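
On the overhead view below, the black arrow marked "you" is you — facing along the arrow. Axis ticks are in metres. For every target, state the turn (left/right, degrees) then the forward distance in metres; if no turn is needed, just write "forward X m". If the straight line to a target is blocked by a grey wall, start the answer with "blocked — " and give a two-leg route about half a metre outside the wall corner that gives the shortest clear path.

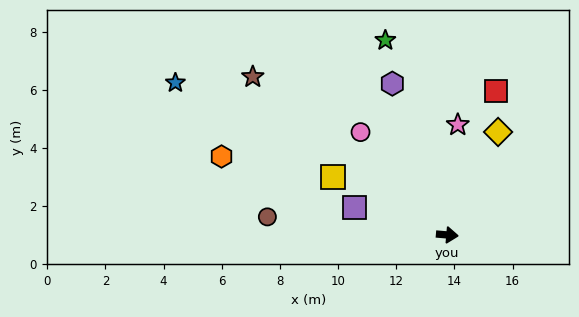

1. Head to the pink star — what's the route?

turn left 89°, forward 3.8 m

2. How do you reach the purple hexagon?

turn left 115°, forward 5.5 m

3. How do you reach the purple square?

turn left 168°, forward 3.3 m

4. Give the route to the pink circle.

turn left 135°, forward 4.6 m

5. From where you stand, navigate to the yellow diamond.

turn left 69°, forward 3.9 m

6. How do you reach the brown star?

turn left 146°, forward 8.6 m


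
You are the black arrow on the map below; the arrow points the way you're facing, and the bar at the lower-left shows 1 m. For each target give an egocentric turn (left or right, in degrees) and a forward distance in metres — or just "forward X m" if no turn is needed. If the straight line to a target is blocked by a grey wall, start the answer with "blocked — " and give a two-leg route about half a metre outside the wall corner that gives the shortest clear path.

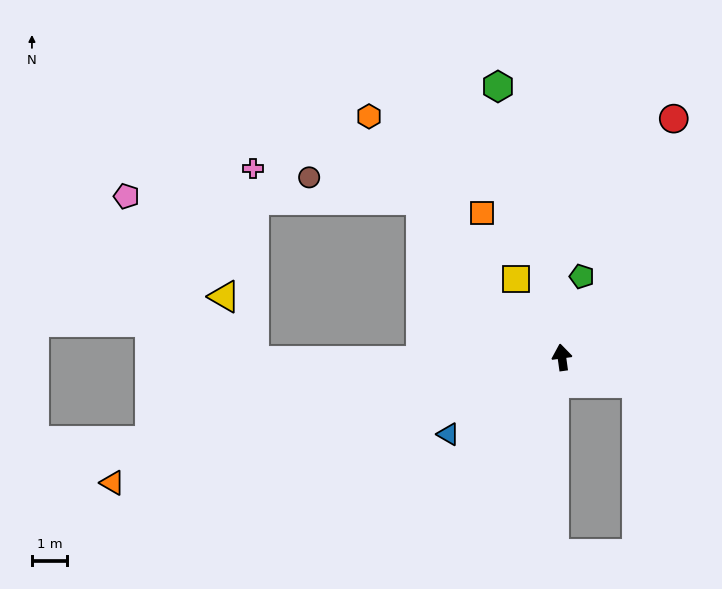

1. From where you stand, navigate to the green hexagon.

turn left 5°, forward 7.8 m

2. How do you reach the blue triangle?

turn left 116°, forward 3.9 m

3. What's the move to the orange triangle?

turn left 98°, forward 13.1 m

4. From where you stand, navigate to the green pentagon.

turn right 22°, forward 2.3 m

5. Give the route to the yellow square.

turn left 22°, forward 2.6 m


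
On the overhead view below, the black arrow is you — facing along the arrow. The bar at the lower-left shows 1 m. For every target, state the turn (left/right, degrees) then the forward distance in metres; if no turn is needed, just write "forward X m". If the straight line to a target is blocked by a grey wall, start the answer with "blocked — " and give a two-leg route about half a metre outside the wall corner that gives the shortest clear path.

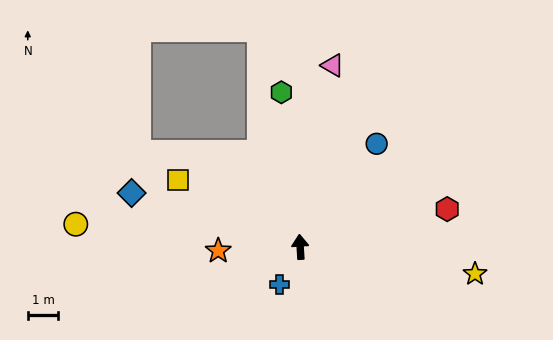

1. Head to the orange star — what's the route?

turn left 89°, forward 2.7 m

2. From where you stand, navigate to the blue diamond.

turn left 69°, forward 5.8 m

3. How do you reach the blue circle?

turn right 40°, forward 4.2 m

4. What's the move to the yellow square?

turn left 58°, forward 4.6 m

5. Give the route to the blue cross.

turn left 148°, forward 1.4 m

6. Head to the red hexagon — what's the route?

turn right 79°, forward 5.0 m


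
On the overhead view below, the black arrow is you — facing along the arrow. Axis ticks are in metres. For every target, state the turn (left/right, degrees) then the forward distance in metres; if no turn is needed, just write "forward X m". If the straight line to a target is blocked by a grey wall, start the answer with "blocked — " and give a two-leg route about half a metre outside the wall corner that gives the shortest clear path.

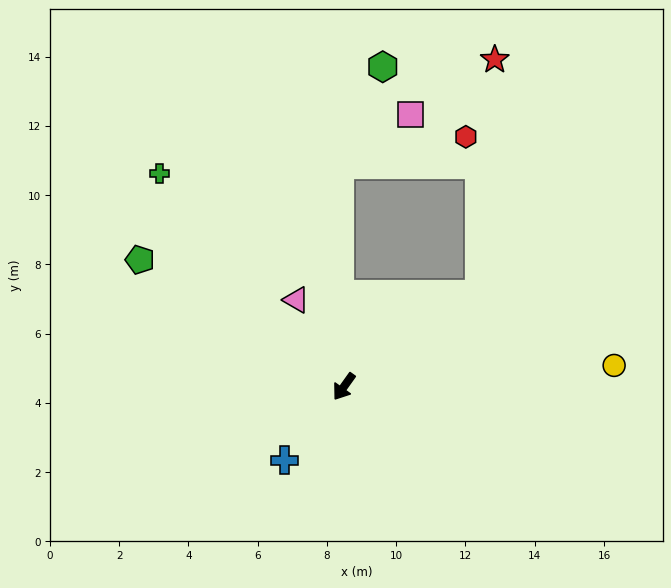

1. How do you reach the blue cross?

turn right 3°, forward 2.7 m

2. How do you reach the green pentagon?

turn right 86°, forward 6.9 m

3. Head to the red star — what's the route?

blocked — turn left 160°, forward 4.7 m, then turn left 52°, forward 6.8 m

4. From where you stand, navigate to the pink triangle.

turn right 116°, forward 2.9 m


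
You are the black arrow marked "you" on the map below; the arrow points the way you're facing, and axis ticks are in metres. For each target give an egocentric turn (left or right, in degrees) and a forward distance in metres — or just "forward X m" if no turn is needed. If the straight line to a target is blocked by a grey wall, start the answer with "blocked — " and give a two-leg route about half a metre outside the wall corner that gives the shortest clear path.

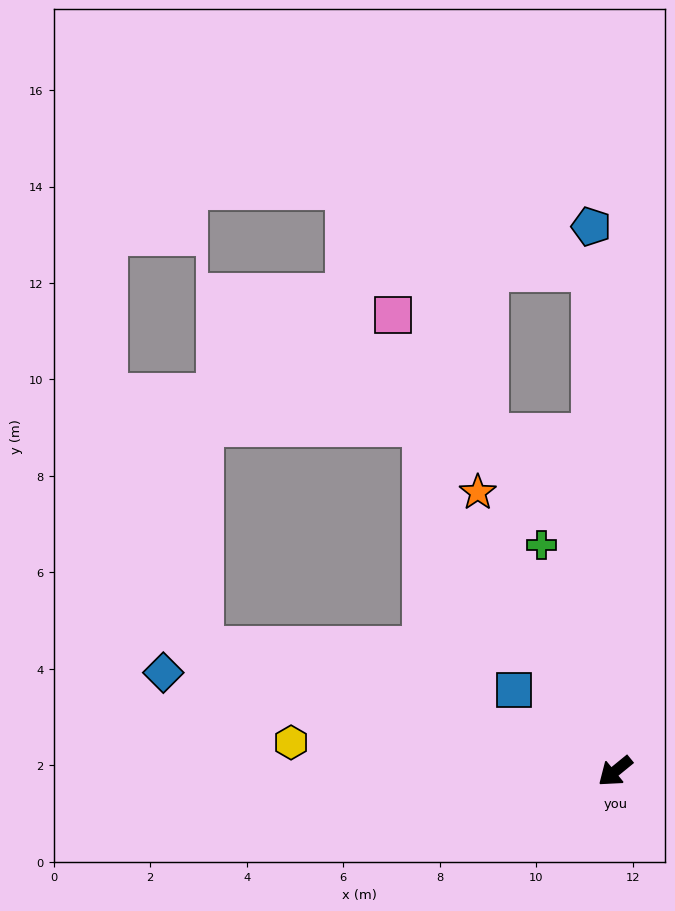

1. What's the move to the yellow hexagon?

turn right 44°, forward 6.7 m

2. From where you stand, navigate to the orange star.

turn right 103°, forward 6.4 m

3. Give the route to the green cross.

turn right 111°, forward 4.9 m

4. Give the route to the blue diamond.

turn right 52°, forward 9.6 m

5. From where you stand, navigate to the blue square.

turn right 78°, forward 2.7 m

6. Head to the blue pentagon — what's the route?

turn right 127°, forward 11.3 m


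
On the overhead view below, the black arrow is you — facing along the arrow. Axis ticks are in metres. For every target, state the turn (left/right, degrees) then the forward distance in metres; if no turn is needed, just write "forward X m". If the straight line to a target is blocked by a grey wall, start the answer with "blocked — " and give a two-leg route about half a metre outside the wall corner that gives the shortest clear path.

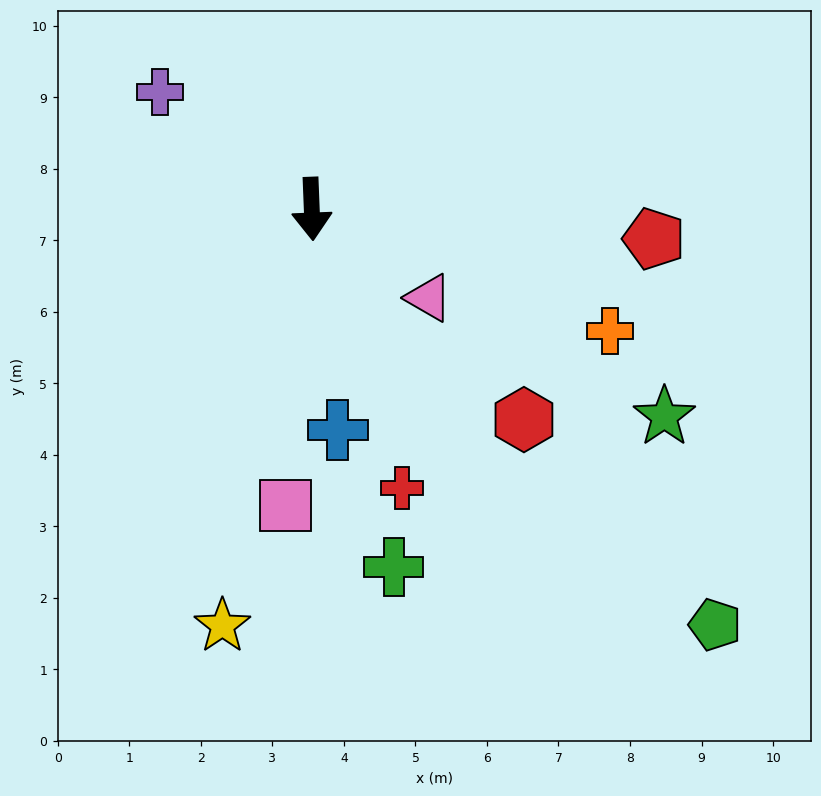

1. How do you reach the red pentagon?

turn left 83°, forward 4.8 m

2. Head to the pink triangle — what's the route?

turn left 51°, forward 2.1 m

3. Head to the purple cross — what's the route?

turn right 130°, forward 2.7 m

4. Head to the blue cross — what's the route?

turn left 4°, forward 3.1 m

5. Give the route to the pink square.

turn right 7°, forward 4.2 m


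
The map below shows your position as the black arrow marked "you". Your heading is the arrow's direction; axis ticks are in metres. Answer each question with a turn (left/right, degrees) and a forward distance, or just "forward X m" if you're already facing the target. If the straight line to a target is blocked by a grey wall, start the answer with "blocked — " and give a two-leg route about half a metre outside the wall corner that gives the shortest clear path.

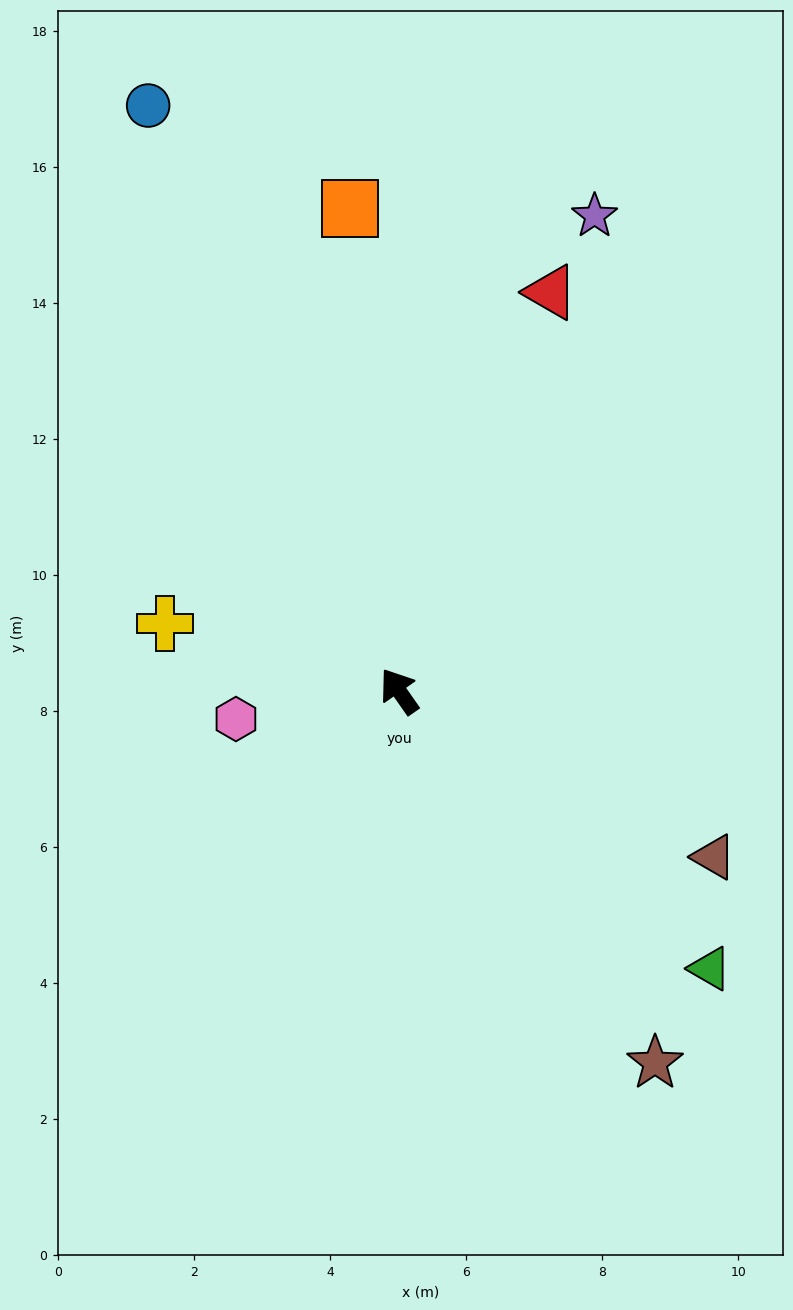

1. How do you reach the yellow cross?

turn left 39°, forward 3.6 m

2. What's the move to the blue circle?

turn right 12°, forward 9.4 m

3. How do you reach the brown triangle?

turn right 153°, forward 5.2 m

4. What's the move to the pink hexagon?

turn left 65°, forward 2.4 m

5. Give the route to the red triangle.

turn right 56°, forward 6.3 m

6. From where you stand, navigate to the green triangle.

turn right 167°, forward 6.1 m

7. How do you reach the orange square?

turn right 29°, forward 7.1 m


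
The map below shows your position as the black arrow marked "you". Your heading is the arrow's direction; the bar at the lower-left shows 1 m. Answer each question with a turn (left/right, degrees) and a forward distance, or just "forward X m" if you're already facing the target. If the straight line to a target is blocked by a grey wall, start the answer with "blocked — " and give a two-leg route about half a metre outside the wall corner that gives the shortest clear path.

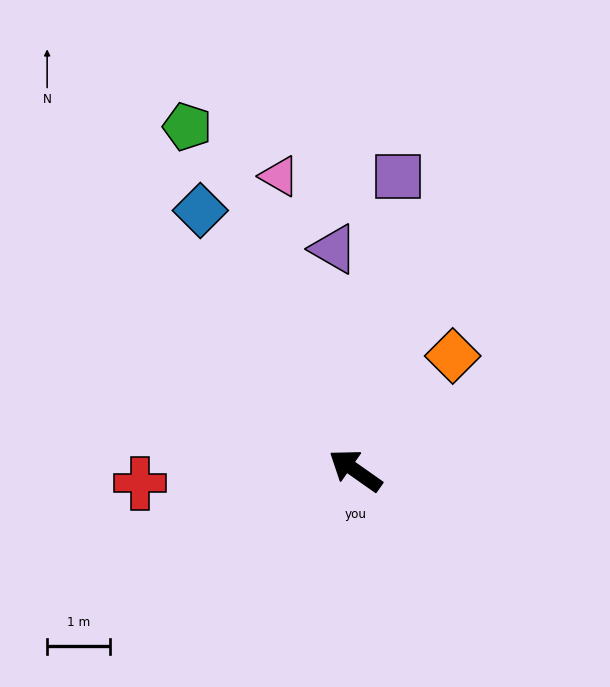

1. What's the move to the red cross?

turn left 39°, forward 3.4 m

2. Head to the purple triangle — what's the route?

turn right 49°, forward 3.6 m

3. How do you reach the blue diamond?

turn right 24°, forward 4.8 m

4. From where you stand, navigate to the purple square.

turn right 63°, forward 4.7 m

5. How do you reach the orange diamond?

turn right 95°, forward 2.4 m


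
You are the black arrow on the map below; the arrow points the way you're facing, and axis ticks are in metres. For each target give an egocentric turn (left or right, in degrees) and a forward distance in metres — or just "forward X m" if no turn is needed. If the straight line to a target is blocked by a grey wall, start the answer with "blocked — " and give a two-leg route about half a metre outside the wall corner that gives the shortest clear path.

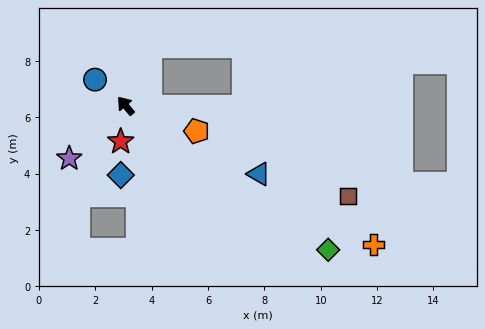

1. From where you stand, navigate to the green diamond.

turn right 165°, forward 8.8 m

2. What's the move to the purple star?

turn left 93°, forward 2.7 m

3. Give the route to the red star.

turn left 132°, forward 1.3 m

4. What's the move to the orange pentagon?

turn right 150°, forward 2.7 m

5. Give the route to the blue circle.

turn left 10°, forward 1.4 m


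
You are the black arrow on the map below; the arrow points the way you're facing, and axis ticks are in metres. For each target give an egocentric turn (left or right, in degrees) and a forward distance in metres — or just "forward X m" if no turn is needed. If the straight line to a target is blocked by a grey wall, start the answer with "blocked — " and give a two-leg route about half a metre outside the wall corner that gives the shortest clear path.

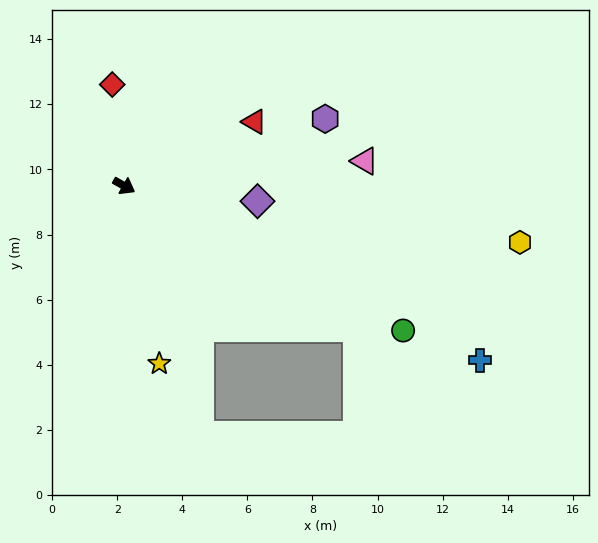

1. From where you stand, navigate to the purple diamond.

turn left 23°, forward 4.1 m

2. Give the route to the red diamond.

turn left 126°, forward 3.1 m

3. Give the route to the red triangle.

turn left 56°, forward 4.5 m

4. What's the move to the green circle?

turn left 2°, forward 9.7 m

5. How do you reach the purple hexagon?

turn left 48°, forward 6.5 m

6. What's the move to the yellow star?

turn right 49°, forward 5.6 m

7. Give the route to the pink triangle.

turn left 35°, forward 7.4 m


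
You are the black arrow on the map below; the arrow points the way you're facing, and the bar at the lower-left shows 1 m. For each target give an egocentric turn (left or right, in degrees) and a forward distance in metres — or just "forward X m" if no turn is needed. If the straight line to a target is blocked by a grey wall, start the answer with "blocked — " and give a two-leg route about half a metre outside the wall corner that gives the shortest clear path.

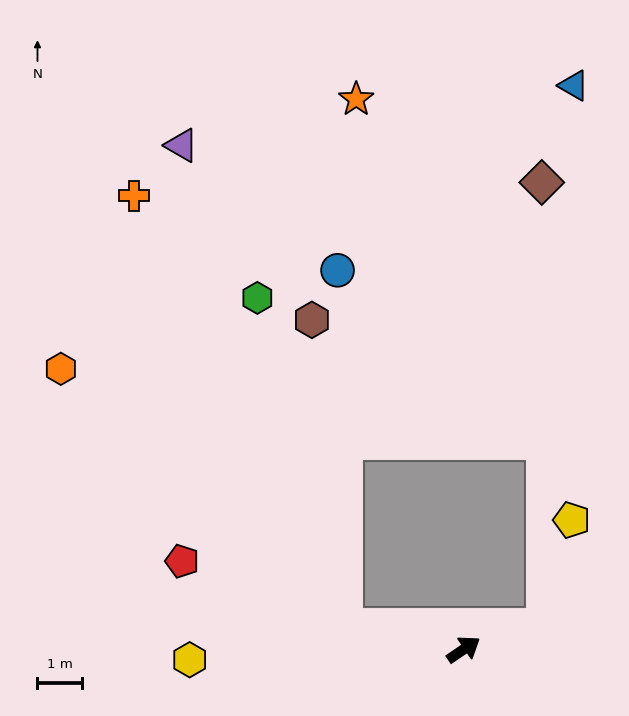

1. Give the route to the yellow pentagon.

blocked — turn right 19°, forward 1.9 m, then turn left 61°, forward 2.5 m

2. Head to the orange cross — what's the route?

blocked — turn left 135°, forward 2.7 m, then turn right 53°, forward 10.8 m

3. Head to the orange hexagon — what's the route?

blocked — turn left 135°, forward 2.7 m, then turn right 31°, forward 8.6 m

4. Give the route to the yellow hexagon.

turn left 148°, forward 6.1 m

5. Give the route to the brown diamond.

blocked — turn right 19°, forward 1.9 m, then turn left 75°, forward 10.0 m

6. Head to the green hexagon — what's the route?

blocked — turn left 135°, forward 2.7 m, then turn right 64°, forward 7.6 m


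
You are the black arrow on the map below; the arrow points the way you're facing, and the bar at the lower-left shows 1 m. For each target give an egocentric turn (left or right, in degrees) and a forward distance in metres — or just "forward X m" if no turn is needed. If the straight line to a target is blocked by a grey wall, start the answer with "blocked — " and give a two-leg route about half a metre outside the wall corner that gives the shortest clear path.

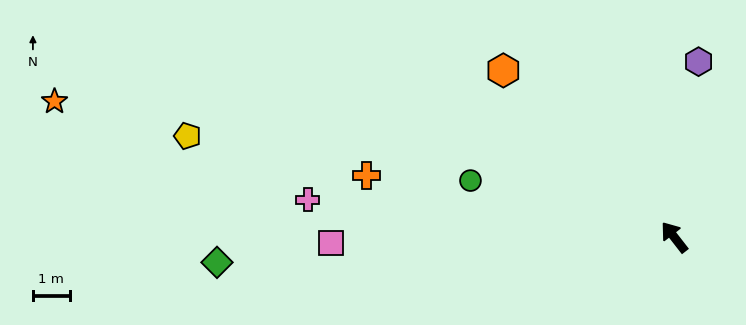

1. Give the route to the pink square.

turn left 53°, forward 9.3 m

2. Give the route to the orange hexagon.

turn left 8°, forward 6.5 m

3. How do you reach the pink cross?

turn left 46°, forward 10.0 m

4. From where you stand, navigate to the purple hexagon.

turn right 46°, forward 4.8 m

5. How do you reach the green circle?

turn left 37°, forward 5.7 m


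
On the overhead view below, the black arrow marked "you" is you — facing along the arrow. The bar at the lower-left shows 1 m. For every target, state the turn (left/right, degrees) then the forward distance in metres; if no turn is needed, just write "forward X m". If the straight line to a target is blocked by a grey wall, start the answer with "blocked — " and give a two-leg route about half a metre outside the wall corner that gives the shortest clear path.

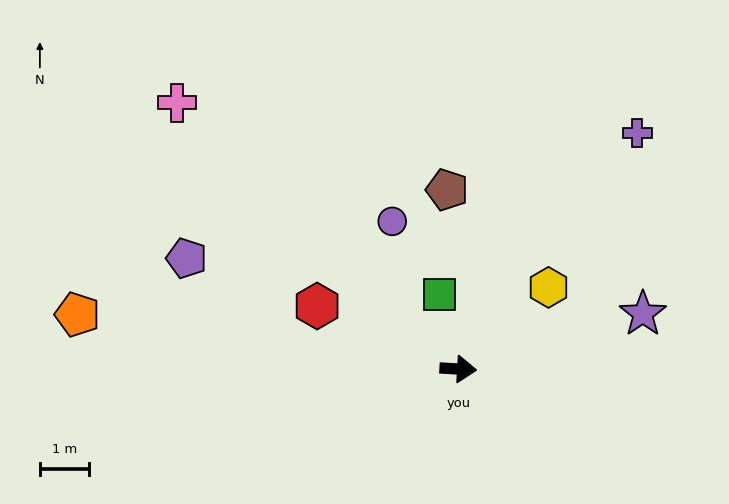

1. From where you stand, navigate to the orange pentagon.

turn left 175°, forward 7.8 m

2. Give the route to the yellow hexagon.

turn left 45°, forward 2.5 m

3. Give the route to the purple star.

turn left 20°, forward 3.9 m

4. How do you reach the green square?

turn left 107°, forward 1.6 m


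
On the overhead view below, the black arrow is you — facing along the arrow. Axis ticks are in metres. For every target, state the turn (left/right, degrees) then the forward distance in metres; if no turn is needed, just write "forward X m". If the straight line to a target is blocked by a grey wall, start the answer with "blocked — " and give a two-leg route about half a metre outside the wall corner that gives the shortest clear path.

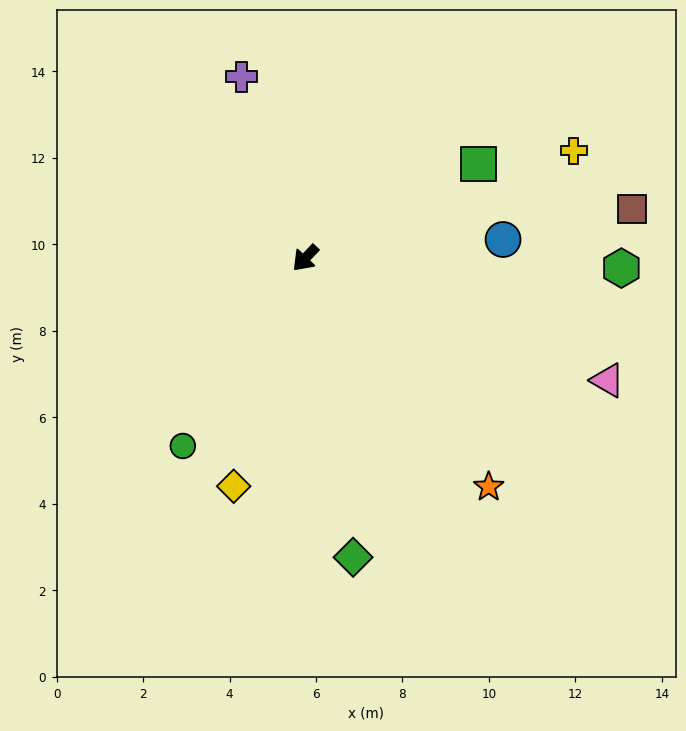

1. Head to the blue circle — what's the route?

turn left 139°, forward 4.6 m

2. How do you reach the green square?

turn left 162°, forward 4.6 m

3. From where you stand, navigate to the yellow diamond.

turn left 26°, forward 5.5 m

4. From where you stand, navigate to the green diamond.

turn left 53°, forward 7.0 m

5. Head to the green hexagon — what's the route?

turn left 132°, forward 7.3 m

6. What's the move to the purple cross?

turn right 117°, forward 4.5 m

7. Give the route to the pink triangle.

turn left 112°, forward 7.5 m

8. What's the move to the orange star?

turn left 82°, forward 6.8 m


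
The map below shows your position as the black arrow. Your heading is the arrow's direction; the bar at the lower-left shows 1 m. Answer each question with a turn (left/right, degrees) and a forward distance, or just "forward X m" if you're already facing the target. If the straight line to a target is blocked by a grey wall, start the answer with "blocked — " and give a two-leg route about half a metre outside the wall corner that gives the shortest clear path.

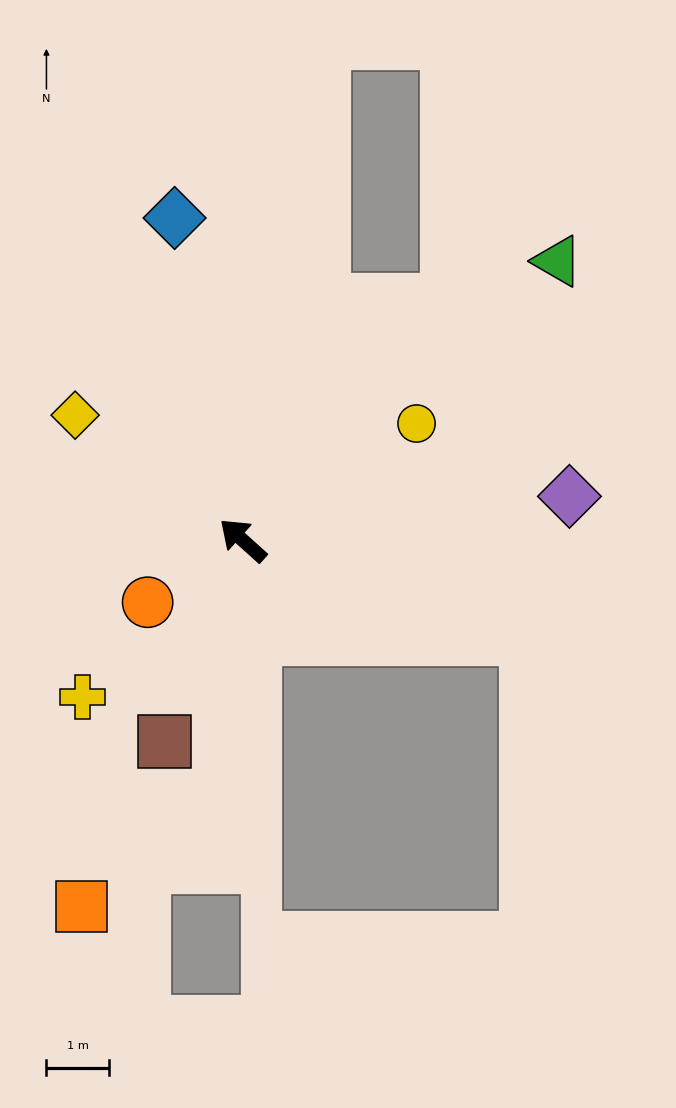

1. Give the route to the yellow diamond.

turn left 5°, forward 3.4 m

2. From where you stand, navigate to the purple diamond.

turn right 130°, forward 5.3 m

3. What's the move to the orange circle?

turn left 75°, forward 1.8 m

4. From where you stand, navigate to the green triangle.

turn right 96°, forward 6.8 m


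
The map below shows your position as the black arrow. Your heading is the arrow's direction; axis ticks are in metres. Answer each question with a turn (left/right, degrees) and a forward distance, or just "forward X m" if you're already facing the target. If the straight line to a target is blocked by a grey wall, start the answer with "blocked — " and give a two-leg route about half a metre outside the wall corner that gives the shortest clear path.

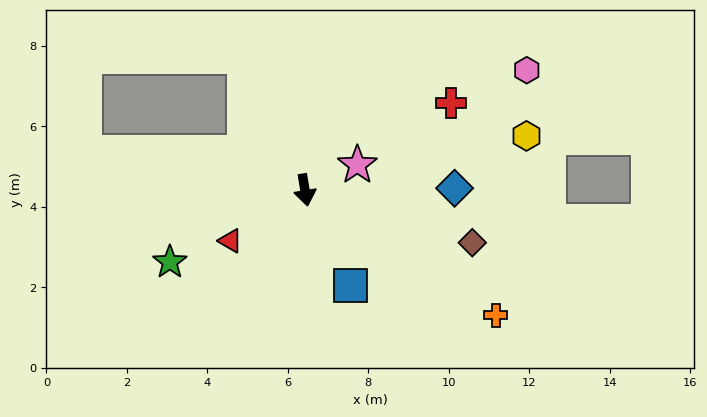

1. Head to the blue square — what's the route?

turn left 16°, forward 2.6 m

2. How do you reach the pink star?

turn left 106°, forward 1.4 m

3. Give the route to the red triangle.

turn right 65°, forward 2.2 m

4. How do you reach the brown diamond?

turn left 63°, forward 4.4 m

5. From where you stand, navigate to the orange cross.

turn left 47°, forward 5.7 m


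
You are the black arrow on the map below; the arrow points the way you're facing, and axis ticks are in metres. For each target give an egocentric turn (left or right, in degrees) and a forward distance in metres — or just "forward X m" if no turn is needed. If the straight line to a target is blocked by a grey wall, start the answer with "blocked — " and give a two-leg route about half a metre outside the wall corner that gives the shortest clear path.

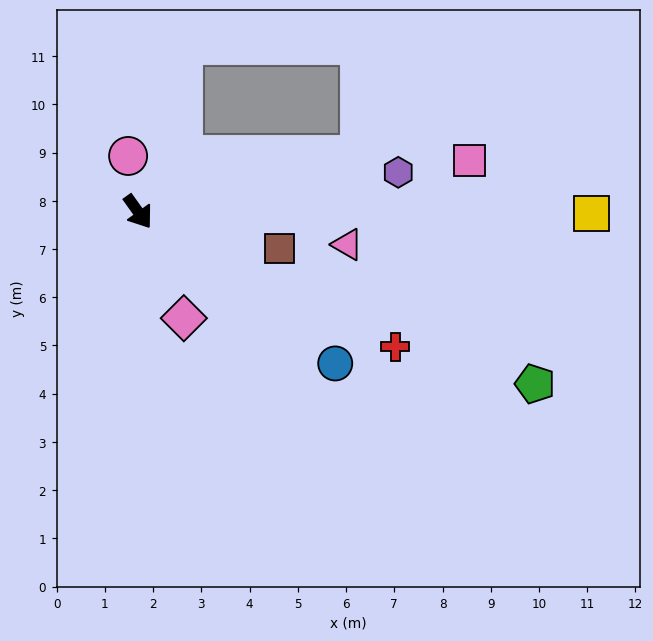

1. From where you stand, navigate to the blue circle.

turn left 17°, forward 5.2 m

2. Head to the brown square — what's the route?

turn left 40°, forward 3.0 m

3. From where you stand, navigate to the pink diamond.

turn right 12°, forward 2.4 m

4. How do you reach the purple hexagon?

turn left 63°, forward 5.5 m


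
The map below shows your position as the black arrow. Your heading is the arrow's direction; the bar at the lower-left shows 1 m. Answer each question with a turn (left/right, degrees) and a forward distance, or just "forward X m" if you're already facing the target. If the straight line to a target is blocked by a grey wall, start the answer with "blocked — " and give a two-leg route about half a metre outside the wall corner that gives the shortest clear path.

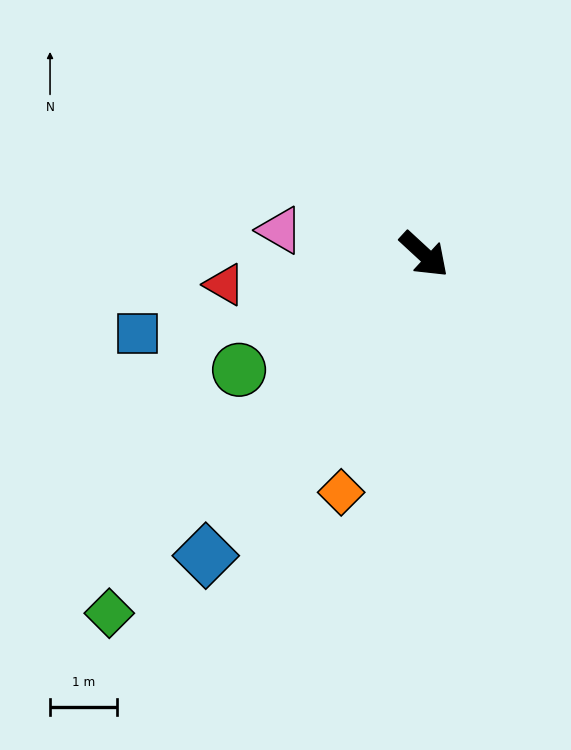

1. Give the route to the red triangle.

turn right 129°, forward 3.0 m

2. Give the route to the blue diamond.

turn right 83°, forward 5.5 m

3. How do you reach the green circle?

turn right 105°, forward 3.2 m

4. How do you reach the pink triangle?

turn right 147°, forward 2.2 m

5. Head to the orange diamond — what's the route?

turn right 67°, forward 3.7 m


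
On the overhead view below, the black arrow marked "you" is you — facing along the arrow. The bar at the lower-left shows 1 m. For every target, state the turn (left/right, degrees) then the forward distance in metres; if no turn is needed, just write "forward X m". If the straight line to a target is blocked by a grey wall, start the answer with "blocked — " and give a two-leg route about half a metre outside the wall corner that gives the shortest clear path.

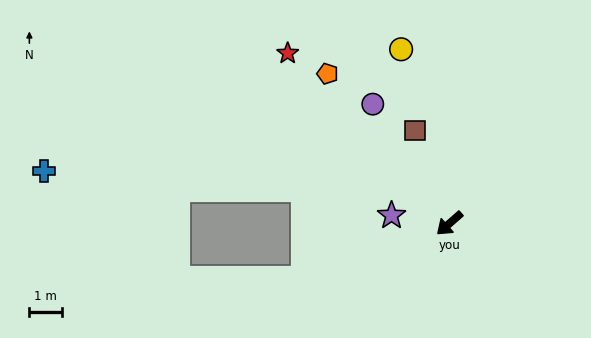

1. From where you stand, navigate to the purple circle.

turn right 98°, forward 4.3 m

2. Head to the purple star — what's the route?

turn right 49°, forward 1.8 m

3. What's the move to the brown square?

turn right 111°, forward 3.0 m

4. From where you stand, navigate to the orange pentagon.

turn right 92°, forward 5.8 m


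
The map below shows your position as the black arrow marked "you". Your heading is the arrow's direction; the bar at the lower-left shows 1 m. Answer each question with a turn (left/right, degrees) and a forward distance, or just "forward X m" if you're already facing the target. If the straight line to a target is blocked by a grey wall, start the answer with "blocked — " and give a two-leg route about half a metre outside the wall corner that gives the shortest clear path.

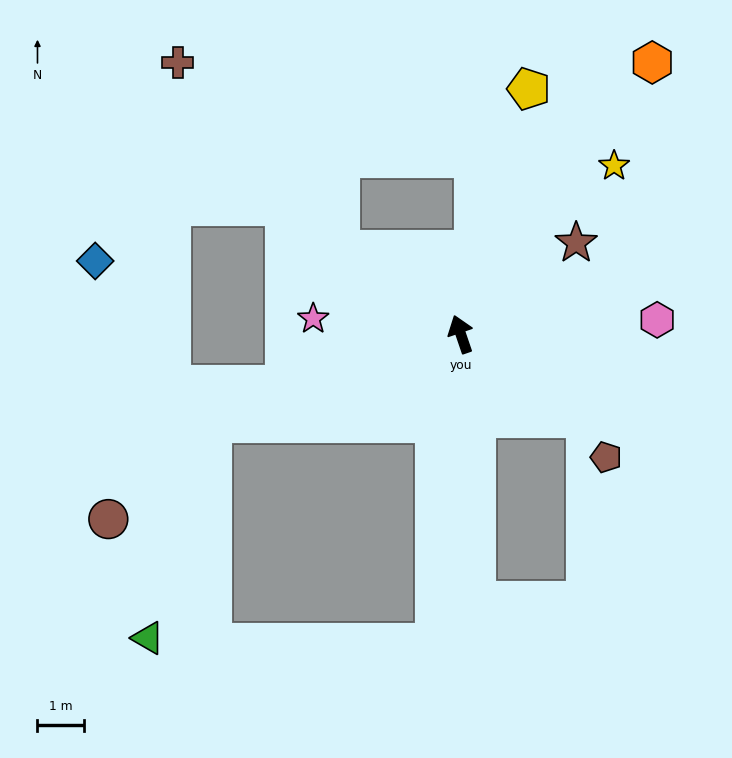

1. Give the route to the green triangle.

blocked — turn left 91°, forward 5.7 m, then turn left 53°, forward 4.9 m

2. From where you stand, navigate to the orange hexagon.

turn right 54°, forward 7.2 m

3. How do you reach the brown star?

turn right 70°, forward 3.2 m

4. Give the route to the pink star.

turn left 65°, forward 3.2 m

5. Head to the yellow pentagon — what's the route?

turn right 34°, forward 5.5 m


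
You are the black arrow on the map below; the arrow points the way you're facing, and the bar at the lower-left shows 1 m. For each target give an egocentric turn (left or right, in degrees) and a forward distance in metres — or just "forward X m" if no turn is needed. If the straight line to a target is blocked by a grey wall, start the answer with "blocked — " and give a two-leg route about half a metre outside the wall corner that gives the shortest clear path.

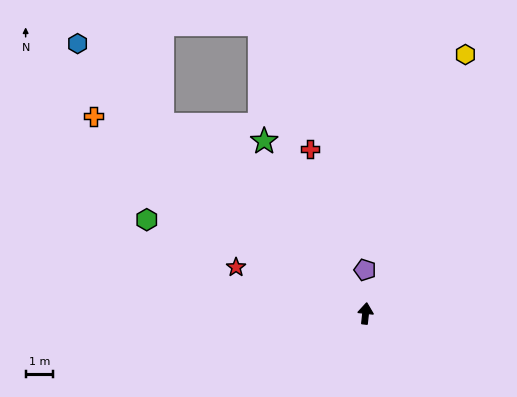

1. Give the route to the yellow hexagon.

turn right 15°, forward 10.0 m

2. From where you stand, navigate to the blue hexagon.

turn left 53°, forward 14.2 m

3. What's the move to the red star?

turn left 77°, forward 4.9 m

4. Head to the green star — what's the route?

turn left 37°, forward 7.2 m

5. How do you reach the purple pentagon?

turn left 7°, forward 1.6 m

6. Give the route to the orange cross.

turn left 60°, forward 12.1 m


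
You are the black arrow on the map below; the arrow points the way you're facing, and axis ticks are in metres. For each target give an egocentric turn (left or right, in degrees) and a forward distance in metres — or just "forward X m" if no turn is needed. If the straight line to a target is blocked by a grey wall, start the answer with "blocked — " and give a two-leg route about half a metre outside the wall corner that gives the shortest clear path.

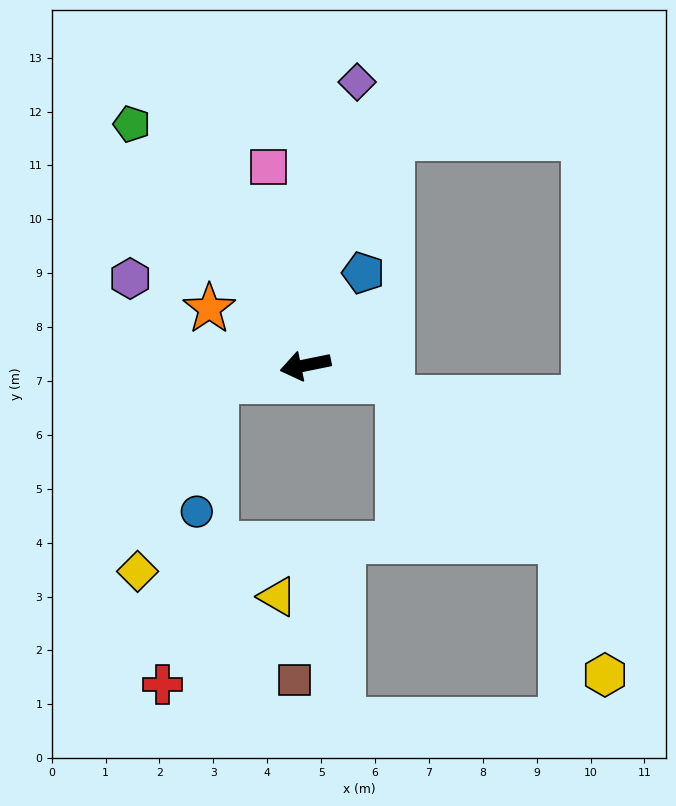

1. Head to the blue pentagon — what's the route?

turn right 134°, forward 2.0 m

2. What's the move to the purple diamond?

turn right 112°, forward 5.3 m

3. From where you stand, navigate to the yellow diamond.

blocked — forward 1.7 m, then turn left 56°, forward 3.8 m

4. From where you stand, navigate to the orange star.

turn right 42°, forward 2.1 m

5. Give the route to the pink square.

turn right 91°, forward 3.7 m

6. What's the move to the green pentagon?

turn right 66°, forward 5.5 m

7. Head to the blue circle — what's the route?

blocked — forward 1.7 m, then turn left 70°, forward 2.5 m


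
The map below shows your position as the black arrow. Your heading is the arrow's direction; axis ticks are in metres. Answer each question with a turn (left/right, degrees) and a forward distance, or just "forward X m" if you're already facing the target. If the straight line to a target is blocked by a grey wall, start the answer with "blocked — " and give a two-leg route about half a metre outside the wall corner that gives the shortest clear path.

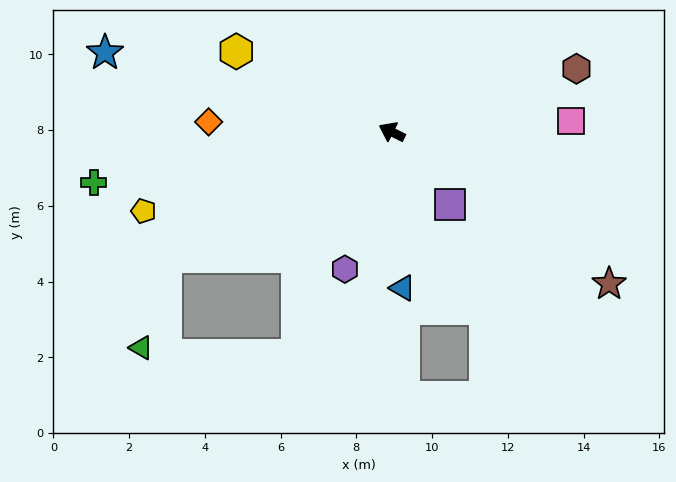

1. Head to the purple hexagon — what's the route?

turn left 98°, forward 3.8 m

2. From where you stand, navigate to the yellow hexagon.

forward 4.6 m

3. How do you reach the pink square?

turn right 150°, forward 4.7 m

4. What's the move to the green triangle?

blocked — turn left 55°, forward 6.8 m, then turn left 47°, forward 2.5 m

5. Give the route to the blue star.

turn left 11°, forward 7.9 m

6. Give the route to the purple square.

turn left 156°, forward 2.5 m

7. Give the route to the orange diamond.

turn left 23°, forward 4.8 m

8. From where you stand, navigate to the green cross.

turn left 36°, forward 8.0 m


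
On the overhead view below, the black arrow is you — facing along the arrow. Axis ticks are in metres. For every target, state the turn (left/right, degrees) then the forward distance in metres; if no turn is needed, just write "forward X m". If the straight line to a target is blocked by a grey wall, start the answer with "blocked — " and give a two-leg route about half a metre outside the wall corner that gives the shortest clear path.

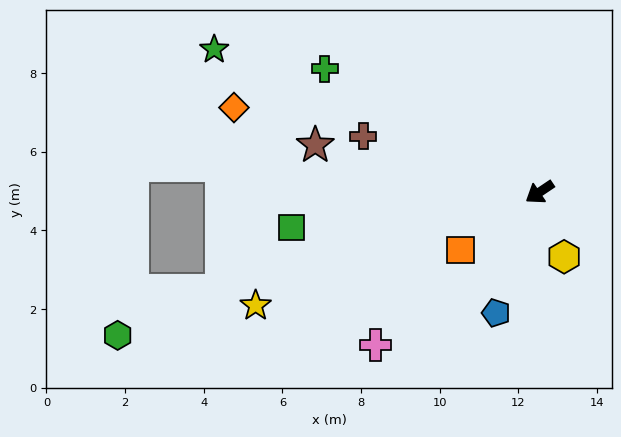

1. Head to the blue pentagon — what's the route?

turn left 36°, forward 3.3 m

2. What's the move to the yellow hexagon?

turn left 77°, forward 1.8 m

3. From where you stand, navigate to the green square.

turn right 26°, forward 6.4 m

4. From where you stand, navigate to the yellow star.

turn right 12°, forward 7.8 m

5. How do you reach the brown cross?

turn right 51°, forward 4.7 m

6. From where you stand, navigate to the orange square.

turn left 2°, forward 2.5 m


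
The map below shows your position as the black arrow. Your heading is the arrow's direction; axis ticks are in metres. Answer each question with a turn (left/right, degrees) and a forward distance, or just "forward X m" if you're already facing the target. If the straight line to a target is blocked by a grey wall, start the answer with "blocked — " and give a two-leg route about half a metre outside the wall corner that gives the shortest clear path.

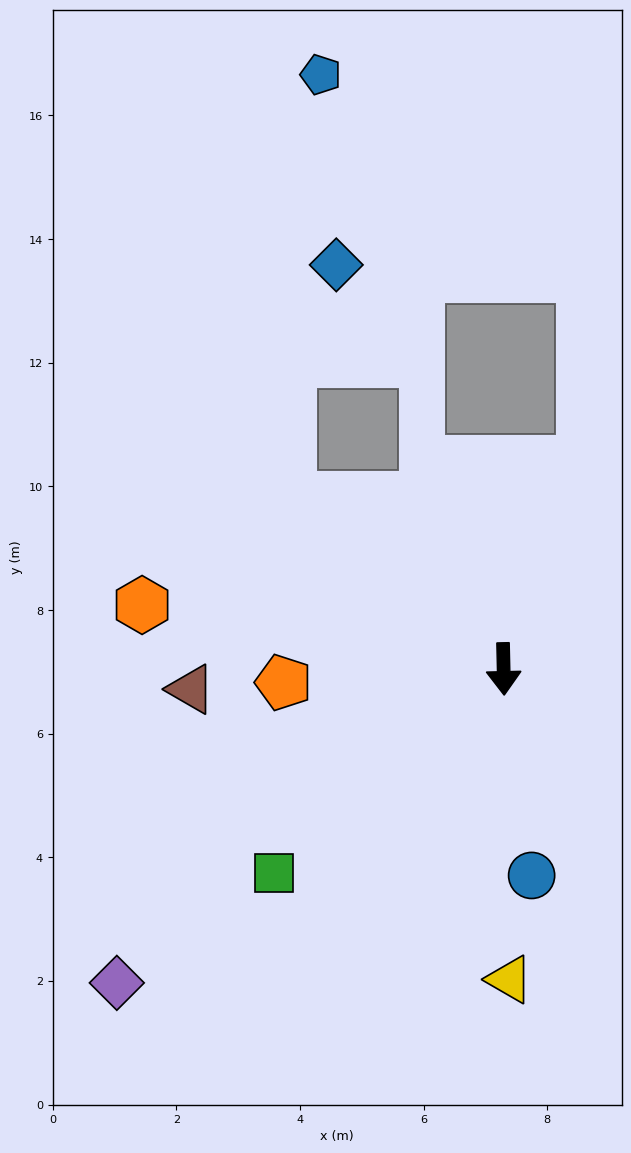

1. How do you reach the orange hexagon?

turn right 101°, forward 5.9 m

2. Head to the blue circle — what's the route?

turn left 6°, forward 3.4 m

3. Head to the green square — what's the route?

turn right 50°, forward 5.0 m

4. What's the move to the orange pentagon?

turn right 88°, forward 3.6 m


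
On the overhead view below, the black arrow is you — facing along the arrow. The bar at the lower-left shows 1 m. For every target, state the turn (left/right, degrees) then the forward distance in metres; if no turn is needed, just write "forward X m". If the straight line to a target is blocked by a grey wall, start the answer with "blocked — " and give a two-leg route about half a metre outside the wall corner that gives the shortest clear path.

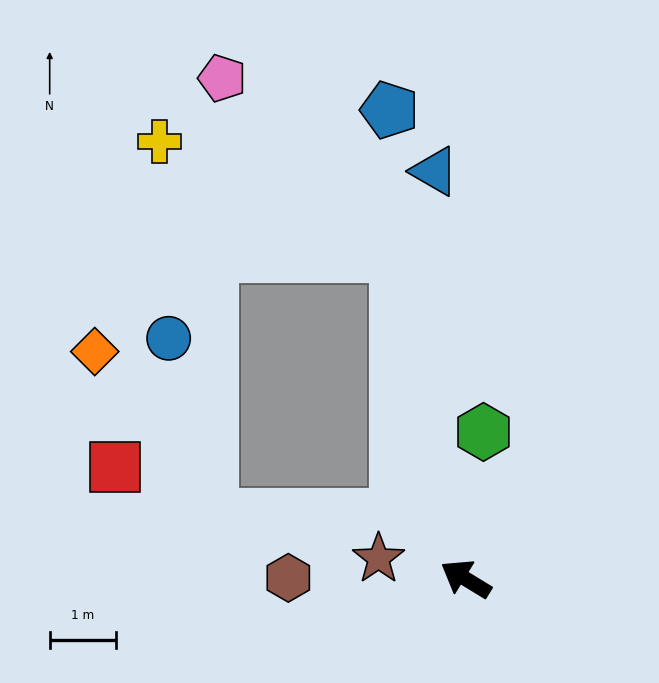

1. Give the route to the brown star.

turn left 18°, forward 1.3 m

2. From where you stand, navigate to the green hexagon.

turn right 65°, forward 2.2 m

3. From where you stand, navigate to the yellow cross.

blocked — turn right 47°, forward 5.0 m, then turn left 53°, forward 3.9 m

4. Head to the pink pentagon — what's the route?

blocked — turn right 47°, forward 5.0 m, then turn left 33°, forward 3.7 m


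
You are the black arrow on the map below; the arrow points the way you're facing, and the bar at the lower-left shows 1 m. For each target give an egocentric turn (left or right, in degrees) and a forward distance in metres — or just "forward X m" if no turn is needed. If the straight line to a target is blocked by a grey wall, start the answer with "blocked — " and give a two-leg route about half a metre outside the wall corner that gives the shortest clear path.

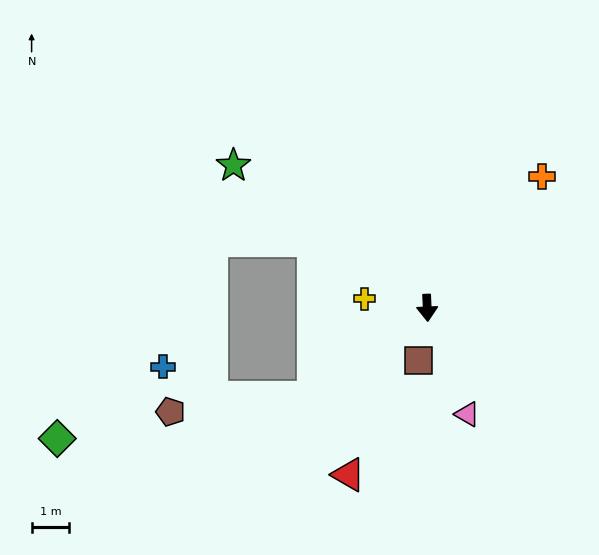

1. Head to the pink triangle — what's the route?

turn left 18°, forward 3.0 m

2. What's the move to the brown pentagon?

blocked — turn right 54°, forward 3.8 m, then turn right 32°, forward 3.8 m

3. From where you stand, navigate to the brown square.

turn right 12°, forward 1.4 m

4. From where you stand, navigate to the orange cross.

turn left 136°, forward 4.6 m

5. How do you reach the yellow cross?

turn right 101°, forward 1.7 m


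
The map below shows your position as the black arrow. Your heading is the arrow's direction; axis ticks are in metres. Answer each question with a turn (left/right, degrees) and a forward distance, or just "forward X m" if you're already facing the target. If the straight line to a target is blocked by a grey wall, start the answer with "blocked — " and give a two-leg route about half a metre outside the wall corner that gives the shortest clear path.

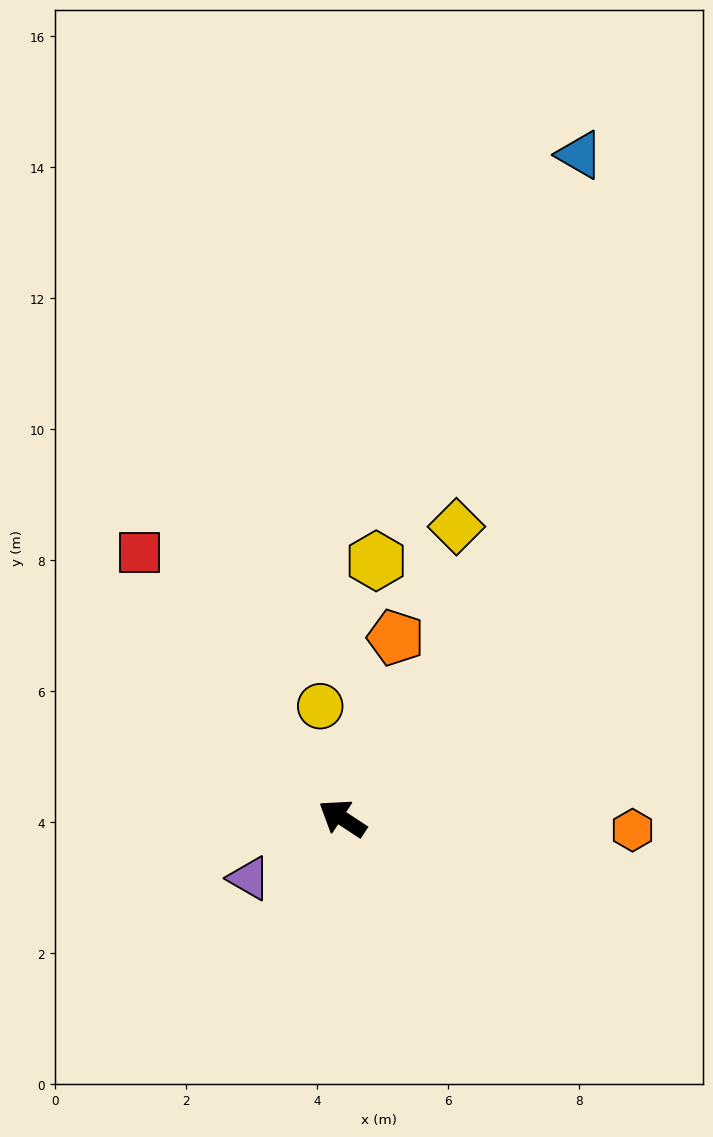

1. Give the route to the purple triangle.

turn left 66°, forward 1.7 m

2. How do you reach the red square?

turn right 19°, forward 5.1 m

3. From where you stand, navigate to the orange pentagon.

turn right 73°, forward 2.9 m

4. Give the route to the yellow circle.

turn right 45°, forward 1.7 m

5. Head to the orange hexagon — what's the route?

turn right 149°, forward 4.4 m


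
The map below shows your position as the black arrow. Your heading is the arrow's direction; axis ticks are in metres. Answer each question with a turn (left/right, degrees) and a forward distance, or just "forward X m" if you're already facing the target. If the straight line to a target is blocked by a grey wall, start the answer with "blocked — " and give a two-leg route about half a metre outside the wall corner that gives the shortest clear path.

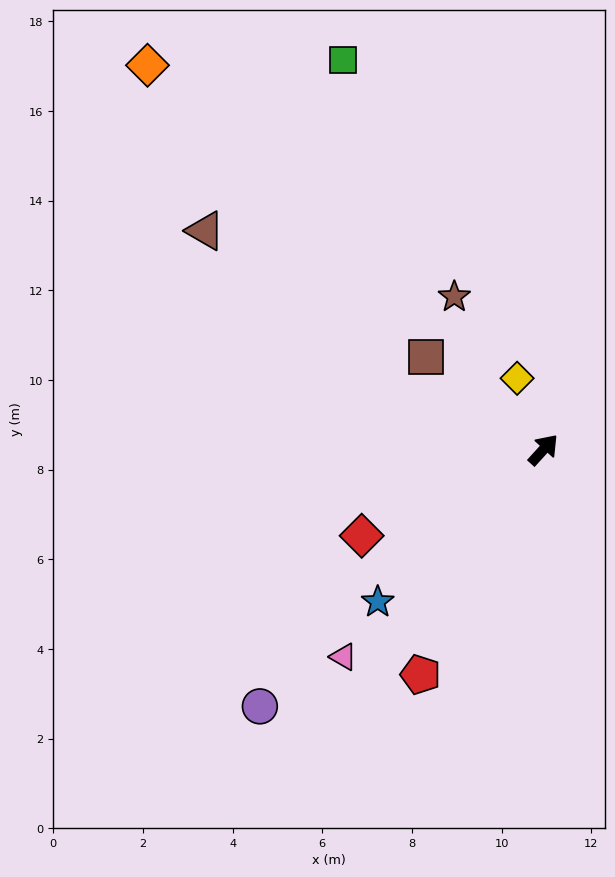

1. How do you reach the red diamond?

turn left 158°, forward 4.5 m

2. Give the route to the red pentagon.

turn right 166°, forward 5.7 m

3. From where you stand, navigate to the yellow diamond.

turn left 62°, forward 1.7 m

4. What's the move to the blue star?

turn left 175°, forward 5.0 m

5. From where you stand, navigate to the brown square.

turn left 94°, forward 3.3 m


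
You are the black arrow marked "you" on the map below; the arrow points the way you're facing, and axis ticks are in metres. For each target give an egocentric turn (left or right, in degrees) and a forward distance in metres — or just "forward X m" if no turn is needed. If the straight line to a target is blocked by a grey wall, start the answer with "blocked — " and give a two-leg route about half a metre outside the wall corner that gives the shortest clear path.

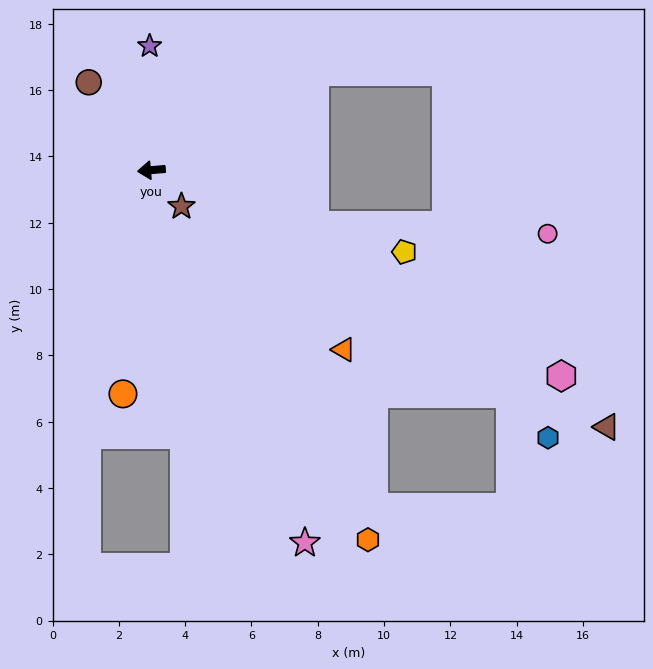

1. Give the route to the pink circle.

blocked — turn left 157°, forward 5.2 m, then turn left 16°, forward 7.0 m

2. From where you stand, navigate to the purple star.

turn right 94°, forward 3.7 m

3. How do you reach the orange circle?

turn left 78°, forward 6.8 m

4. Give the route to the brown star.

turn left 125°, forward 1.4 m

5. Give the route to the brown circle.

turn right 59°, forward 3.3 m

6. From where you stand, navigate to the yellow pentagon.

turn left 157°, forward 8.0 m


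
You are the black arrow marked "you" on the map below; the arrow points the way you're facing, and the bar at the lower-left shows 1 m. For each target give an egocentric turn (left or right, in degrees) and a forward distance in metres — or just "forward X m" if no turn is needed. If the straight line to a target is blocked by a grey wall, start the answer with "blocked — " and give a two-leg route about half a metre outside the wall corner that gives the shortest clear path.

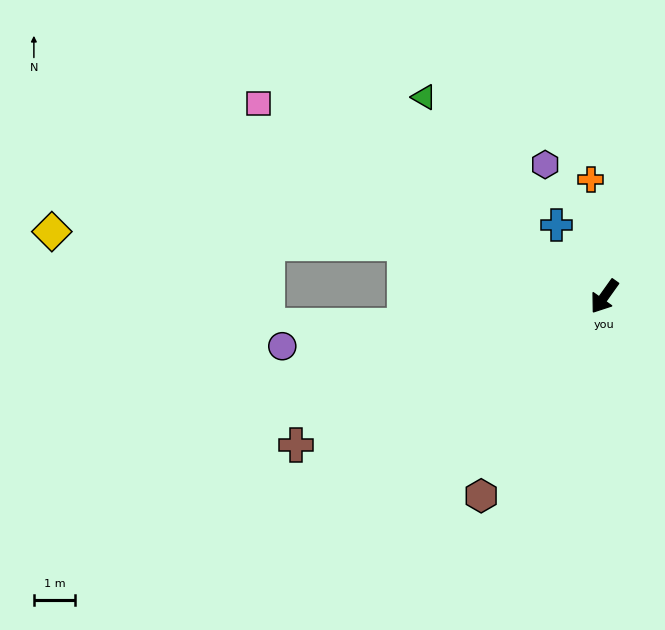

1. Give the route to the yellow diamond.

blocked — turn right 69°, forward 5.0 m, then turn left 13°, forward 8.5 m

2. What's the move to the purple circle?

turn right 46°, forward 7.9 m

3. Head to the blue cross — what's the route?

turn right 111°, forward 2.1 m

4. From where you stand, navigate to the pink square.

turn right 84°, forward 9.6 m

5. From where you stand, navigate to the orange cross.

turn right 138°, forward 2.8 m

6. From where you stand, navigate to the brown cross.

turn right 29°, forward 8.3 m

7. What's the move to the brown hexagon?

turn left 4°, forward 5.7 m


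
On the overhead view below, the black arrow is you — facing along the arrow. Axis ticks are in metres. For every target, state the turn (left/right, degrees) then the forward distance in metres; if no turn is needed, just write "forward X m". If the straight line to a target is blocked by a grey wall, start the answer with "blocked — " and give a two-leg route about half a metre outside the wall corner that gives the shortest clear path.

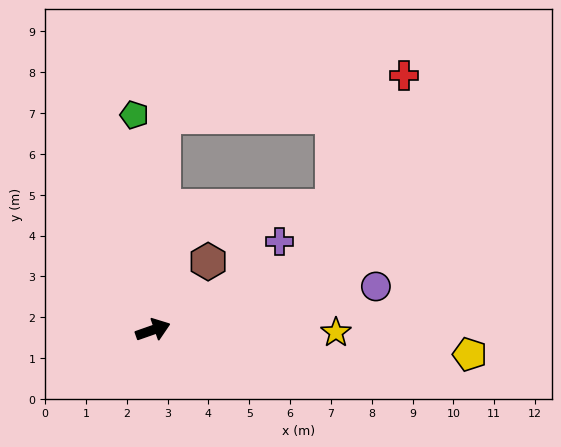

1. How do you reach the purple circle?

turn right 8°, forward 5.6 m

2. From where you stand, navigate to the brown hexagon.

turn left 32°, forward 2.2 m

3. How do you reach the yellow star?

turn right 20°, forward 4.5 m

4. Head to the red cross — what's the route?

blocked — turn left 68°, forward 5.2 m, then turn right 78°, forward 6.0 m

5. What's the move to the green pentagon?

turn left 76°, forward 5.3 m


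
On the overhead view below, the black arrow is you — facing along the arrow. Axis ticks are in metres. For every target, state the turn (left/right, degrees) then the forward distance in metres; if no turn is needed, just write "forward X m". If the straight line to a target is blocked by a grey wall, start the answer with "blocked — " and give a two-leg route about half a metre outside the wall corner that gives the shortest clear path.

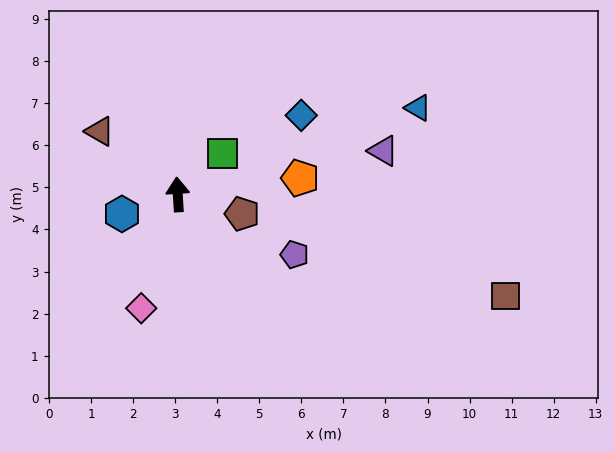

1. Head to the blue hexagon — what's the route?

turn left 106°, forward 1.4 m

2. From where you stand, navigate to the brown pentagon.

turn right 110°, forward 1.6 m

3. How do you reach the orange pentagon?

turn right 86°, forward 2.9 m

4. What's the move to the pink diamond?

turn left 159°, forward 2.8 m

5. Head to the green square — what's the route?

turn right 51°, forward 1.4 m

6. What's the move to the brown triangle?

turn left 47°, forward 2.4 m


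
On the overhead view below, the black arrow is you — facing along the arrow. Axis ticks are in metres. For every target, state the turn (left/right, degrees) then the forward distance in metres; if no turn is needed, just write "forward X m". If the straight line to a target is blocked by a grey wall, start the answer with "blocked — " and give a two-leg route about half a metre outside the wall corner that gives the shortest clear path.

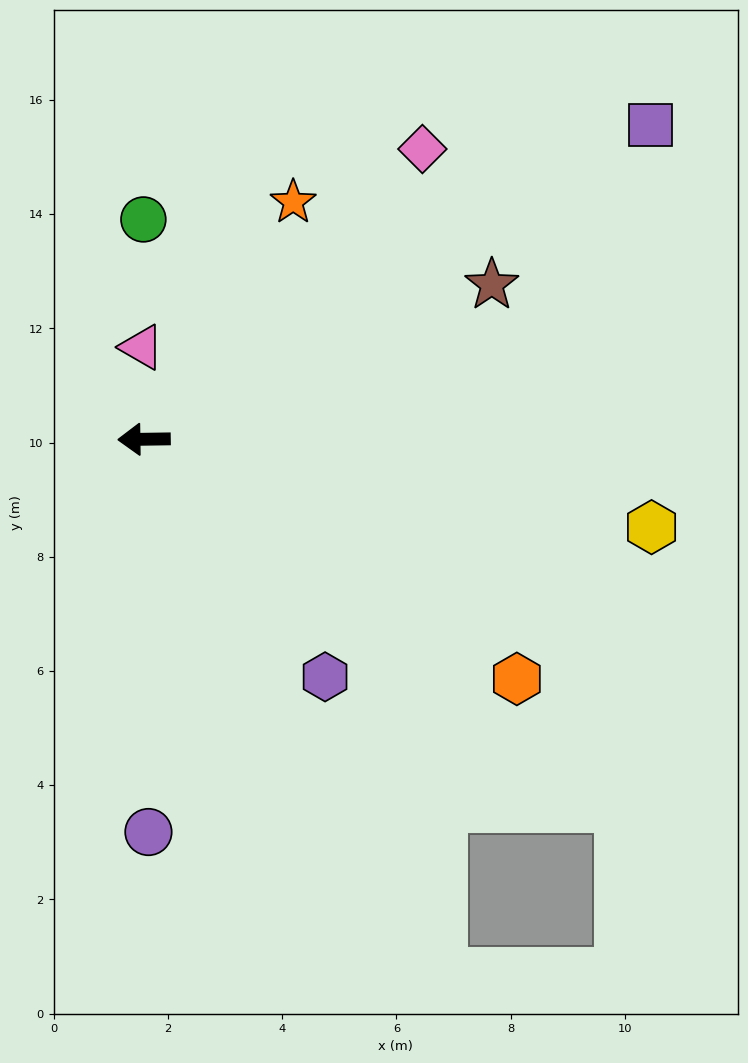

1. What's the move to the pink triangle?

turn right 89°, forward 1.6 m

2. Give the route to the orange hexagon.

turn left 146°, forward 7.8 m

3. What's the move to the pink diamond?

turn right 135°, forward 7.0 m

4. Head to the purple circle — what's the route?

turn left 90°, forward 6.9 m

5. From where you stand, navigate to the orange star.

turn right 123°, forward 4.9 m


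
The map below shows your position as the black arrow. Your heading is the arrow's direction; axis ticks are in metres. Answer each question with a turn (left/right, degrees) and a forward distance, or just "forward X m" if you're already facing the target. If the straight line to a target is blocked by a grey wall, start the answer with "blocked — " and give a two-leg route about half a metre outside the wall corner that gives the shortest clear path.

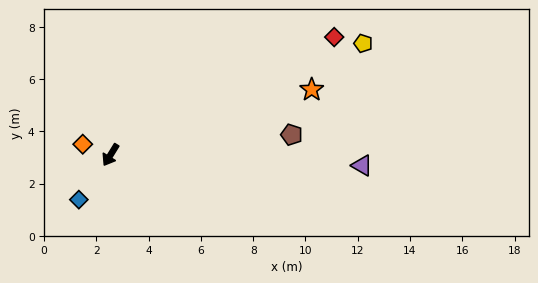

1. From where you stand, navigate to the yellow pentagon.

turn left 145°, forward 10.6 m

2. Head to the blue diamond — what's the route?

turn right 4°, forward 2.1 m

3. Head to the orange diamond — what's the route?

turn right 80°, forward 1.1 m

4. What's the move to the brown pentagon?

turn left 128°, forward 7.0 m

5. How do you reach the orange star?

turn left 140°, forward 8.1 m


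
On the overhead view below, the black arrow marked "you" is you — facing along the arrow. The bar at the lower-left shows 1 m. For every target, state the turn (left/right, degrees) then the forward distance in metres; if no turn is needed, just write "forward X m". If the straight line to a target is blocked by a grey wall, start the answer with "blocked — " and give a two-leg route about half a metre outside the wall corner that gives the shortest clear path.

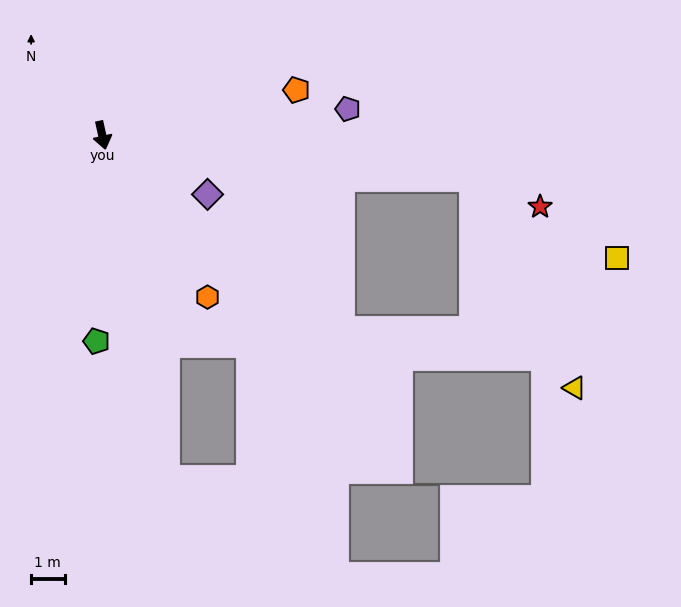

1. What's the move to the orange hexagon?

turn left 20°, forward 5.8 m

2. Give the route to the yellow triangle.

blocked — turn left 71°, forward 11.2 m, then turn right 58°, forward 7.0 m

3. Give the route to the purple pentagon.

turn left 84°, forward 7.4 m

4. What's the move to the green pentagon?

turn right 14°, forward 6.2 m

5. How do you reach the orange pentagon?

turn left 91°, forward 6.0 m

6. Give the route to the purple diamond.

turn left 48°, forward 3.6 m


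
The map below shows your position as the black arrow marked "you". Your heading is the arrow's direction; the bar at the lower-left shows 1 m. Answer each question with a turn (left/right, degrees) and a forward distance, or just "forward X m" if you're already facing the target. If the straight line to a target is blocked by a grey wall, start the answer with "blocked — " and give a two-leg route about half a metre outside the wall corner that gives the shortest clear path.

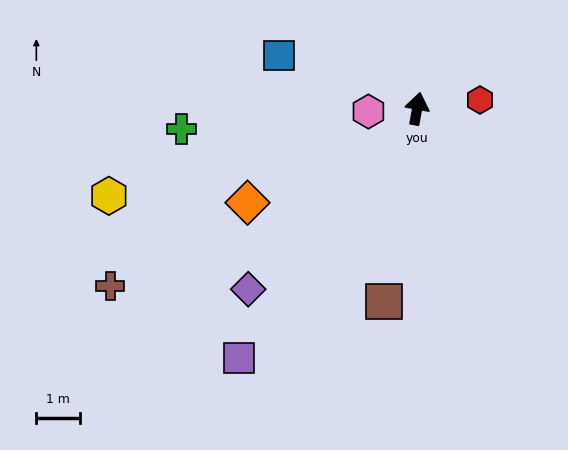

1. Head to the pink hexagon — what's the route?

turn left 104°, forward 1.1 m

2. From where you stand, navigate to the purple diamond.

turn left 147°, forward 5.6 m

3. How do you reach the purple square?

turn left 155°, forward 7.0 m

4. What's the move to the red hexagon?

turn right 72°, forward 1.4 m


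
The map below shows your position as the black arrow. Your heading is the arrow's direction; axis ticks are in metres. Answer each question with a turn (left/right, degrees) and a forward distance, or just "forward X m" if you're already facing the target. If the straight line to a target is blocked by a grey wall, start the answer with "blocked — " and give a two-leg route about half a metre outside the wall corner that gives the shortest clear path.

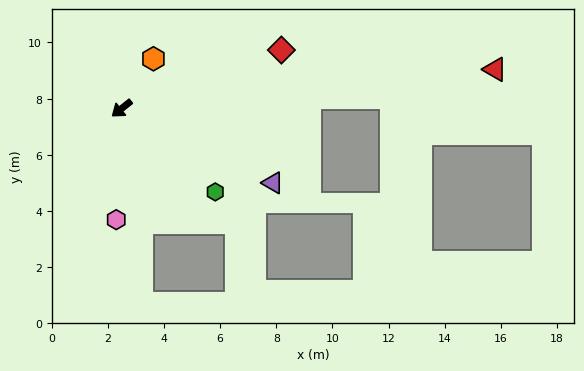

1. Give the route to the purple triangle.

turn left 115°, forward 6.0 m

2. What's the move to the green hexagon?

turn left 100°, forward 4.5 m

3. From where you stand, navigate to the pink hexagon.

turn left 49°, forward 4.0 m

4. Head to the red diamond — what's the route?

turn left 162°, forward 6.1 m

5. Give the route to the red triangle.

turn left 147°, forward 13.4 m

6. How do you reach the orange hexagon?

turn right 161°, forward 2.1 m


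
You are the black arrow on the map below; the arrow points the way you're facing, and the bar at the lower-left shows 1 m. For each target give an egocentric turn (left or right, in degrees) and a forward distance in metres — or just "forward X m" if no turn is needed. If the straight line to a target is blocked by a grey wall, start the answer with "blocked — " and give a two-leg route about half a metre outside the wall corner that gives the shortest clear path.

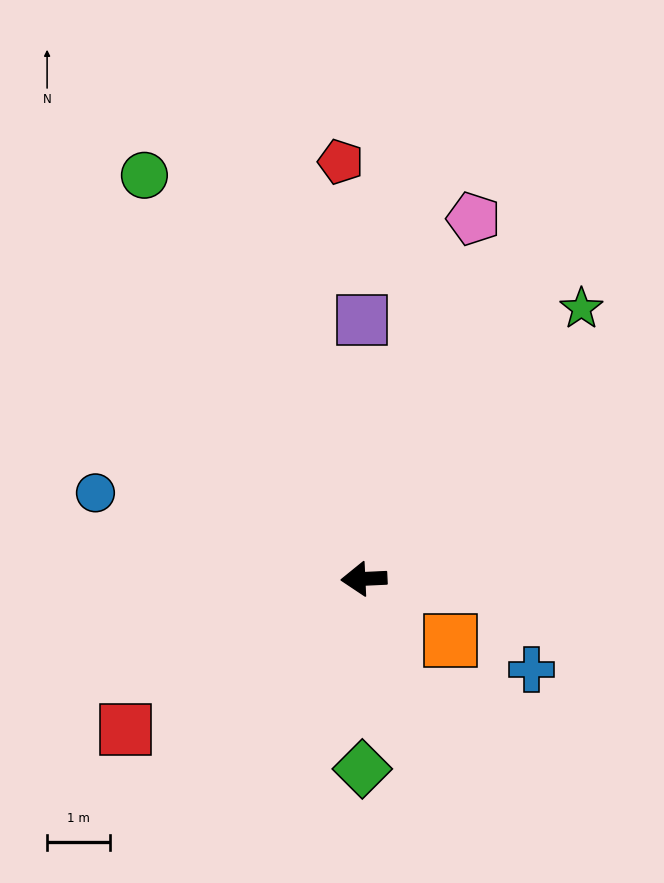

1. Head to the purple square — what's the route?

turn right 92°, forward 4.1 m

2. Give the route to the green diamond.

turn left 87°, forward 3.0 m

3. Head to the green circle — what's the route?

turn right 64°, forward 7.3 m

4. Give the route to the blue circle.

turn right 20°, forward 4.5 m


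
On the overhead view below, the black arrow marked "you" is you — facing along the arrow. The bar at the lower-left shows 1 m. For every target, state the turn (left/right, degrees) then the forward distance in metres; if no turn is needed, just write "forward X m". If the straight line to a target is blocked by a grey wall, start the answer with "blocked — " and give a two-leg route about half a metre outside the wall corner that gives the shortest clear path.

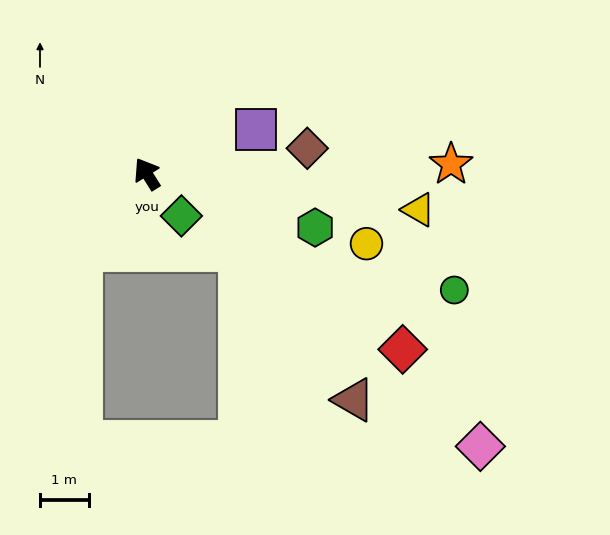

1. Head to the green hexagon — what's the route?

turn right 140°, forward 3.6 m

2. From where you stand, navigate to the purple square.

turn right 100°, forward 2.4 m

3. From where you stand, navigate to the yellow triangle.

turn right 130°, forward 5.6 m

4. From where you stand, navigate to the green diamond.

turn right 173°, forward 1.1 m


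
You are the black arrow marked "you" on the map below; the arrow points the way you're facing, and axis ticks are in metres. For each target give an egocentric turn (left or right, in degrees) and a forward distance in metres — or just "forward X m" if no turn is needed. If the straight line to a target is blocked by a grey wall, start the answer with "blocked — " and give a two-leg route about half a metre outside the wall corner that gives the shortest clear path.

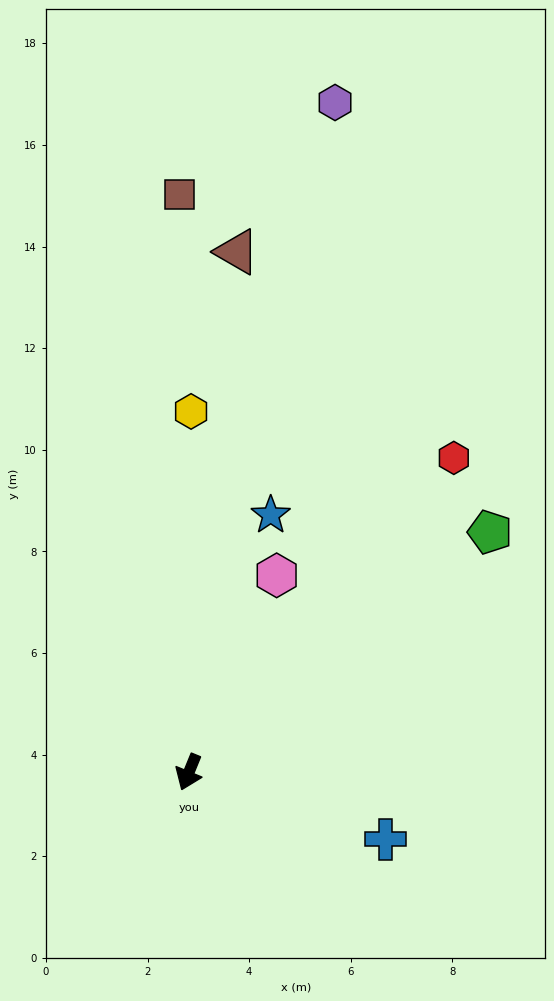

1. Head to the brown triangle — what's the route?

turn right 163°, forward 10.3 m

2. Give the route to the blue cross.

turn left 93°, forward 4.1 m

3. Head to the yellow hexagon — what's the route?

turn right 158°, forward 7.1 m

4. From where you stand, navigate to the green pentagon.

turn left 151°, forward 7.6 m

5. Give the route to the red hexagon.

turn left 162°, forward 8.1 m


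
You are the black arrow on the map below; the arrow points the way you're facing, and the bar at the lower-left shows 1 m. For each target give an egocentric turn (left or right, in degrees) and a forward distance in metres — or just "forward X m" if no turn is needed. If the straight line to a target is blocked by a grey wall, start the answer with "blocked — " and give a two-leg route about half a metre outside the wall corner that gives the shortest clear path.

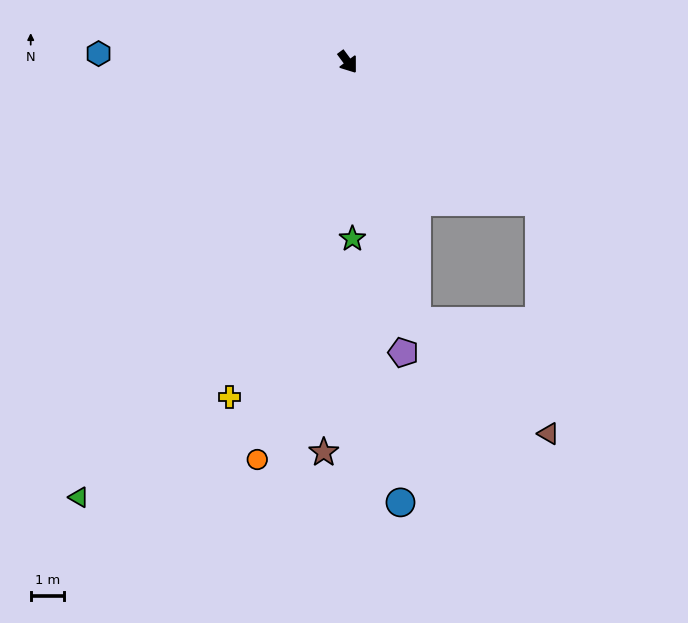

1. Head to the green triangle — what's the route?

turn right 68°, forward 15.2 m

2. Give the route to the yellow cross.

turn right 56°, forward 10.5 m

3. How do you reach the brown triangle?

blocked — turn right 22°, forward 7.9 m, then turn left 35°, forward 5.1 m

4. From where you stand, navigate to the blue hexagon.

turn right 128°, forward 7.4 m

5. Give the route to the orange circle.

turn right 49°, forward 12.1 m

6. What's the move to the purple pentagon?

turn right 26°, forward 8.8 m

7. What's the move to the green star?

turn right 35°, forward 5.2 m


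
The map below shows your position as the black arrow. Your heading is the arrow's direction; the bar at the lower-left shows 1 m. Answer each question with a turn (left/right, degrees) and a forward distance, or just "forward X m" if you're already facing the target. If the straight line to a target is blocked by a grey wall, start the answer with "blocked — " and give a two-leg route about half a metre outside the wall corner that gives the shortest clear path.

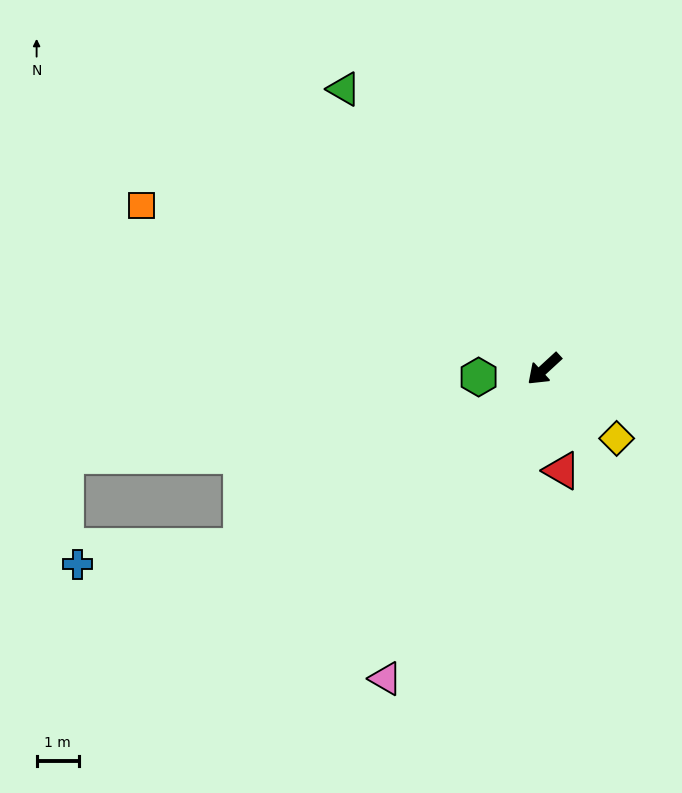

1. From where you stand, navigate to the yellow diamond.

turn left 94°, forward 2.4 m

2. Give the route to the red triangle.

turn left 57°, forward 2.4 m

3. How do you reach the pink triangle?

turn left 20°, forward 8.2 m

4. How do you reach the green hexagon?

turn right 36°, forward 1.6 m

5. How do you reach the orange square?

turn right 65°, forward 10.2 m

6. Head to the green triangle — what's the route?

turn right 97°, forward 8.1 m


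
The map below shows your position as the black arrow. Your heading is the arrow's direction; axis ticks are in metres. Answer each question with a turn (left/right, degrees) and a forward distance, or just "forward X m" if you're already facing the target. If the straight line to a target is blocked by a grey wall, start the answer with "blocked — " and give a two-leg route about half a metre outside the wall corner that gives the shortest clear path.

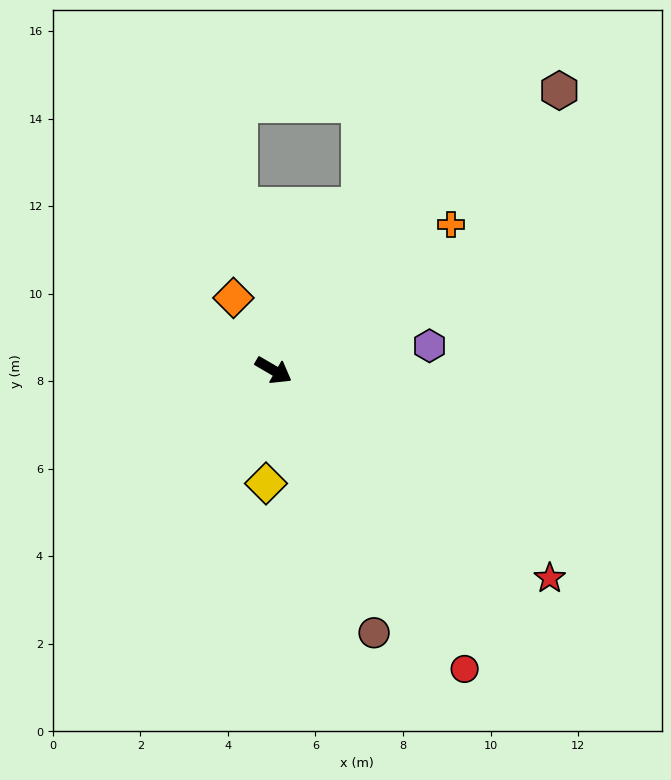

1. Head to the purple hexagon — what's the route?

turn left 39°, forward 3.6 m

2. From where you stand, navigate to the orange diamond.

turn left 149°, forward 1.9 m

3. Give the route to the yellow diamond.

turn right 64°, forward 2.6 m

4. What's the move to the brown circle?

turn right 39°, forward 6.4 m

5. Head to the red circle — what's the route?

turn right 27°, forward 8.1 m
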